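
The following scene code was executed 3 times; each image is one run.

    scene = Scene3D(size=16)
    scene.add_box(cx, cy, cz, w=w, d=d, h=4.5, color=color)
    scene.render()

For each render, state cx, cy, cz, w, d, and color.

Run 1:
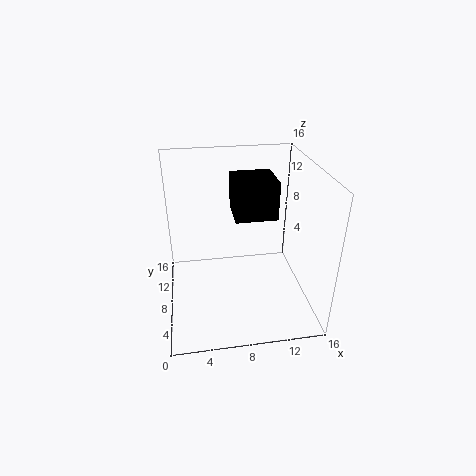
cx = 8, cy = 9.5, cz = 9, w = 5, d = 5, color = 'black'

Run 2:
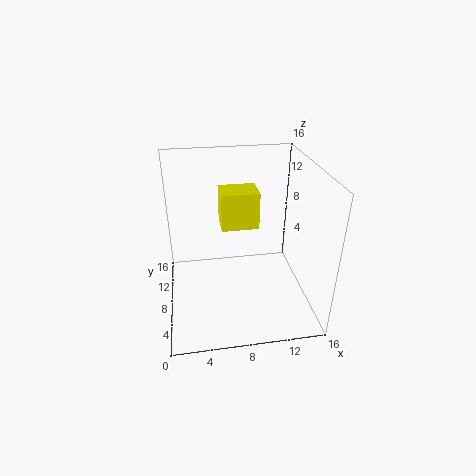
cx = 6.5, cy = 10.5, cz = 7.5, w = 4.5, d = 3.5, color = 'yellow'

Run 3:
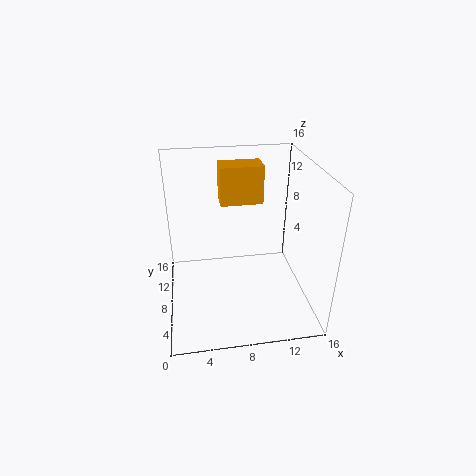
cx = 6.5, cy = 11, cz = 10.5, w = 5, d = 3, color = 'orange'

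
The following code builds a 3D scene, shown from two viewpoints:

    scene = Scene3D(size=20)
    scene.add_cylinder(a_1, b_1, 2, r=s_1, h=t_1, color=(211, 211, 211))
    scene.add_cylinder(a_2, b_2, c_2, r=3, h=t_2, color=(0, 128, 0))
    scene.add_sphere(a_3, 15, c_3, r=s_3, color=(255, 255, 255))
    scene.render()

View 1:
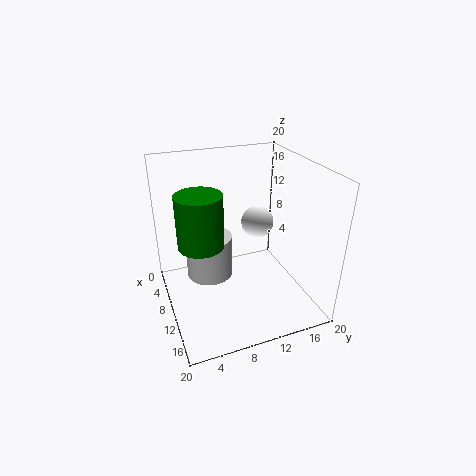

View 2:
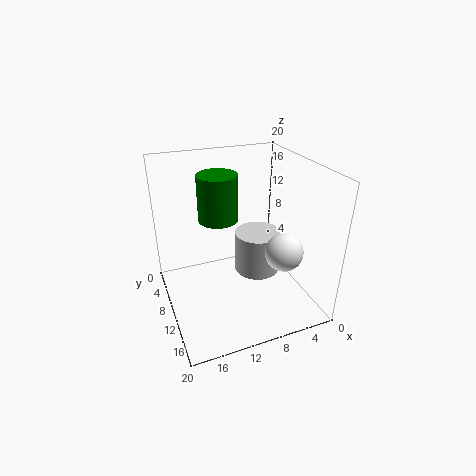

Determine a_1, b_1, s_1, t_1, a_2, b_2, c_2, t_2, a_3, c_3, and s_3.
a_1 = 5.5, b_1 = 7, s_1 = 3.5, t_1 = 6.5, a_2 = 11, b_2 = 4.5, c_2 = 10.5, t_2 = 7, a_3 = 5.5, c_3 = 9.5, s_3 = 2.5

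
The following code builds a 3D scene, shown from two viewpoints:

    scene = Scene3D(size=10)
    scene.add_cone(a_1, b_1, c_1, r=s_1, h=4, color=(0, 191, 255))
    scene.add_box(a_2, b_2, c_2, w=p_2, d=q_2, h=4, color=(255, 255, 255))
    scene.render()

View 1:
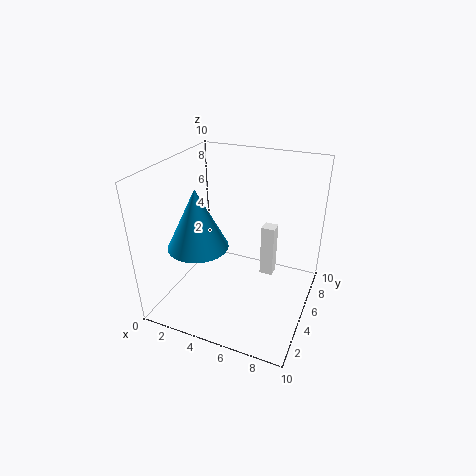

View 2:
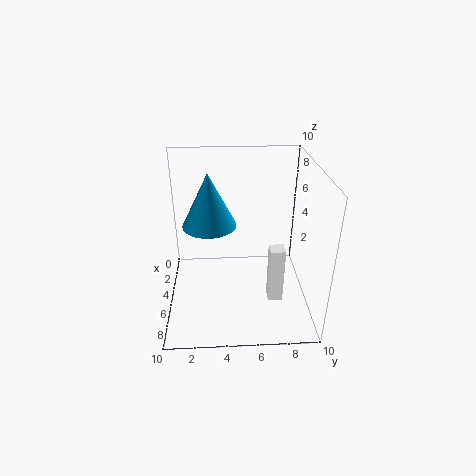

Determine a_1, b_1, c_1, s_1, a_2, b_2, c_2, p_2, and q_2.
a_1 = 3
b_1 = 3
c_1 = 5
s_1 = 2
a_2 = 6
b_2 = 7
c_2 = 1
p_2 = 1
q_2 = 1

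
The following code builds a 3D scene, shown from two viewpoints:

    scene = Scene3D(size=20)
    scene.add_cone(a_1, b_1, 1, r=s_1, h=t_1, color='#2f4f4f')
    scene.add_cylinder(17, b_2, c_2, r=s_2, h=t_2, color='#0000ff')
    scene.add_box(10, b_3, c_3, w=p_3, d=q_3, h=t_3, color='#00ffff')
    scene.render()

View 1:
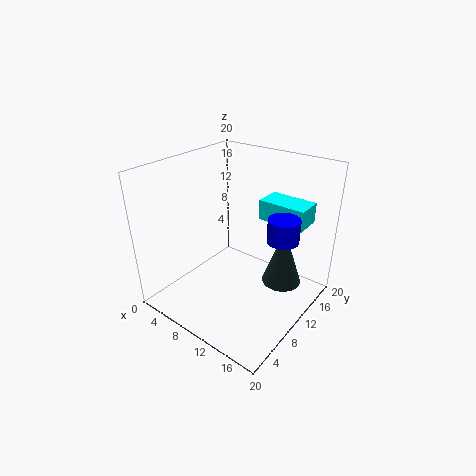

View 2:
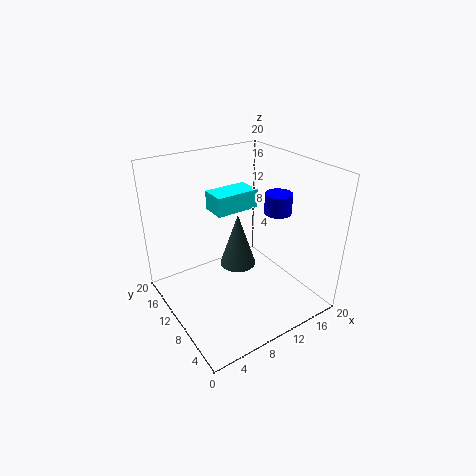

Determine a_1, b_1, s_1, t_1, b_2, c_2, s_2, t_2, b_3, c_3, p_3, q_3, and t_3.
a_1 = 14; b_1 = 16; s_1 = 3; t_1 = 9; b_2 = 10; c_2 = 12; s_2 = 2; t_2 = 3; b_3 = 15; c_3 = 11; p_3 = 7; q_3 = 4; t_3 = 3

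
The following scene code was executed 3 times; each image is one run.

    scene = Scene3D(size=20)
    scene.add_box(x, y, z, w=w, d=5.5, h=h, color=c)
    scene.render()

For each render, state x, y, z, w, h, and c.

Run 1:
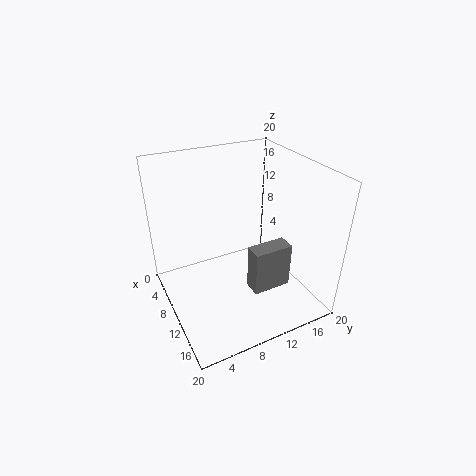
x = 12
y = 10.5
z = 3
w = 2.5
h = 6.5
c = 'gray'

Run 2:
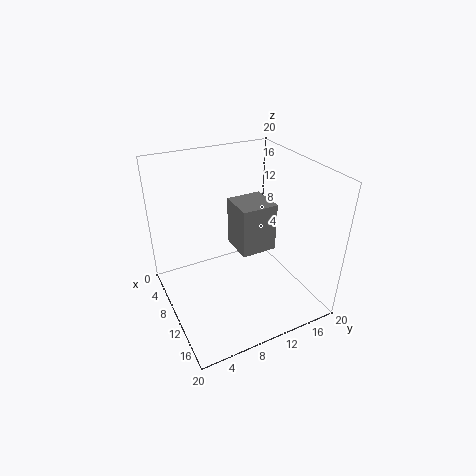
x = 3.5
y = 11.5
z = 5.5
w = 5.5
h = 7.5
c = 'gray'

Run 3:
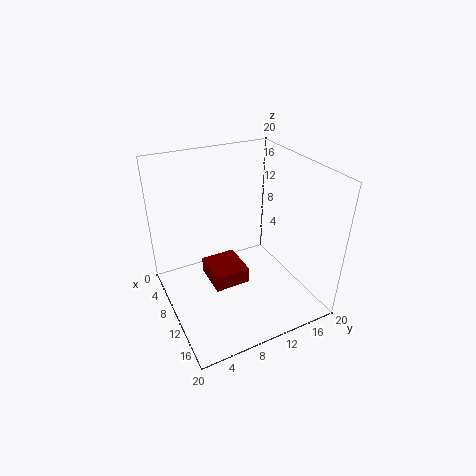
x = 3
y = 7
z = 0.5
w = 6
h = 2.5
c = 'maroon'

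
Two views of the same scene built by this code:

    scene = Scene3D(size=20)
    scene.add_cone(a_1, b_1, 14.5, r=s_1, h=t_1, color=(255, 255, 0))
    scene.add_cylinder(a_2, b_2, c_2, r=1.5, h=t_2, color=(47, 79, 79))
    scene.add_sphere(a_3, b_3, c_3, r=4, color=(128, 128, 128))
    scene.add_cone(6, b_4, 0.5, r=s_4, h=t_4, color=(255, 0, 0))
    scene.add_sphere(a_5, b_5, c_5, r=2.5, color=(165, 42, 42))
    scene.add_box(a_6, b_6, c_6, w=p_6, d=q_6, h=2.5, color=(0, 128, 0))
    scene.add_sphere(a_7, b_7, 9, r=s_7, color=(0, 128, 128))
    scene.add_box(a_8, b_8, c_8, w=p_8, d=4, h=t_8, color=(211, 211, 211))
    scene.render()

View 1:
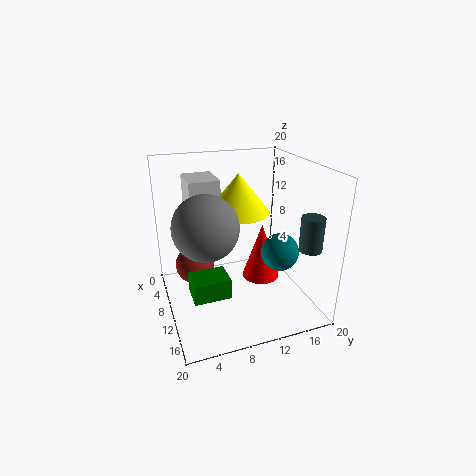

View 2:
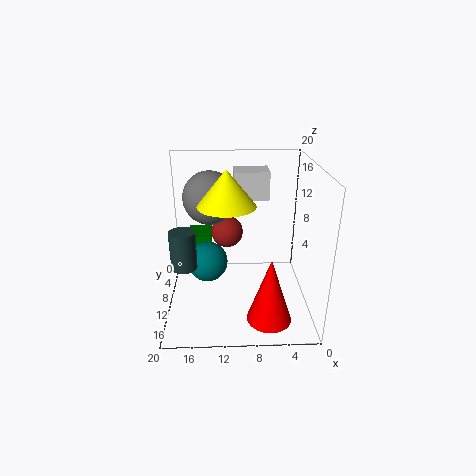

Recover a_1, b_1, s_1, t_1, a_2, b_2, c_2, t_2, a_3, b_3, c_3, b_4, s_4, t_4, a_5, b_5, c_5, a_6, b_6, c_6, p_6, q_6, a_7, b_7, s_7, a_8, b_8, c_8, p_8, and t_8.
a_1 = 11.5
b_1 = 9.5
s_1 = 4
t_1 = 5
a_2 = 16.5
b_2 = 17.5
c_2 = 10
t_2 = 4.5
a_3 = 14
b_3 = 4.5
c_3 = 14
b_4 = 15.5
s_4 = 3
t_4 = 9
a_5 = 11.5
b_5 = 3.5
c_5 = 8
a_6 = 14
b_6 = 2
c_6 = 6
p_6 = 3.5
q_6 = 4.5
a_7 = 14
b_7 = 14.5
s_7 = 2.5
a_8 = 5.5
b_8 = 3.5
c_8 = 14.5
p_8 = 5
t_8 = 4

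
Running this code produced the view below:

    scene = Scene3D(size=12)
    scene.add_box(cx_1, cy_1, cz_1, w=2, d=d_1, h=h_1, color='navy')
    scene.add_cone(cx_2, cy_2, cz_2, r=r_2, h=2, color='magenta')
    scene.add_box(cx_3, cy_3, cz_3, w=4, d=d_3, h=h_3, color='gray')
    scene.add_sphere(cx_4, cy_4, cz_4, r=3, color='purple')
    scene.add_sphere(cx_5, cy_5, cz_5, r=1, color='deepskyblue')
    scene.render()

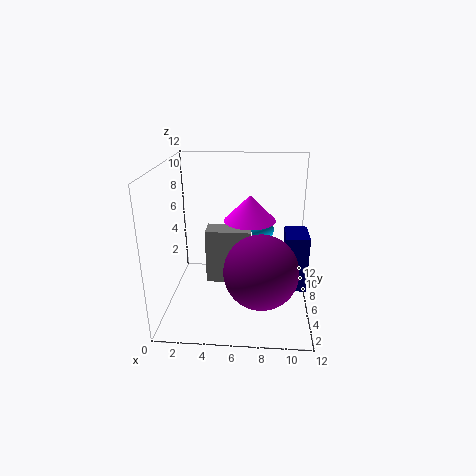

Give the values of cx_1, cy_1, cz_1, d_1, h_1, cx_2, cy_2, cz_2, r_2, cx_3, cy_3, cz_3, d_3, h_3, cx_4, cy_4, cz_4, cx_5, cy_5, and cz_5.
cx_1 = 10, cy_1 = 6, cz_1 = 1, d_1 = 3, h_1 = 5, cx_2 = 7, cy_2 = 5, cz_2 = 8, r_2 = 2, cx_3 = 3, cy_3 = 7, cz_3 = 1, d_3 = 2, h_3 = 5, cx_4 = 8, cy_4 = 4, cz_4 = 4, cx_5 = 8, cy_5 = 8, cz_5 = 6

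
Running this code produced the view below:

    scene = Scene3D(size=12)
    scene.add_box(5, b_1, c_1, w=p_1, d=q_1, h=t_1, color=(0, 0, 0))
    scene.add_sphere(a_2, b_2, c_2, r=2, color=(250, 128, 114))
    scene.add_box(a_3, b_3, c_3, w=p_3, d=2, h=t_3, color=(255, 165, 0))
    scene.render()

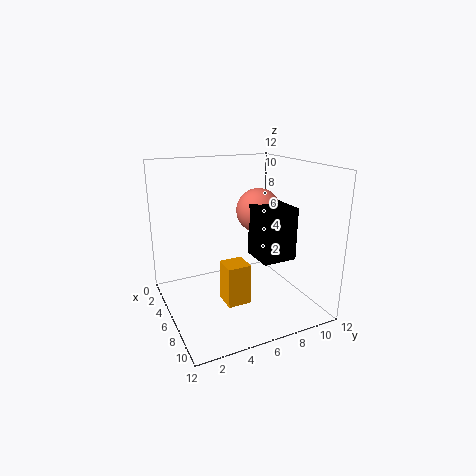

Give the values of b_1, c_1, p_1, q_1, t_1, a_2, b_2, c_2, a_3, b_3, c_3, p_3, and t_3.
b_1 = 7.5, c_1 = 4, p_1 = 3, q_1 = 3, t_1 = 4.5, a_2 = 4, b_2 = 9, c_2 = 7.5, a_3 = 5.5, b_3 = 4.5, c_3 = 0.5, p_3 = 2, t_3 = 3.5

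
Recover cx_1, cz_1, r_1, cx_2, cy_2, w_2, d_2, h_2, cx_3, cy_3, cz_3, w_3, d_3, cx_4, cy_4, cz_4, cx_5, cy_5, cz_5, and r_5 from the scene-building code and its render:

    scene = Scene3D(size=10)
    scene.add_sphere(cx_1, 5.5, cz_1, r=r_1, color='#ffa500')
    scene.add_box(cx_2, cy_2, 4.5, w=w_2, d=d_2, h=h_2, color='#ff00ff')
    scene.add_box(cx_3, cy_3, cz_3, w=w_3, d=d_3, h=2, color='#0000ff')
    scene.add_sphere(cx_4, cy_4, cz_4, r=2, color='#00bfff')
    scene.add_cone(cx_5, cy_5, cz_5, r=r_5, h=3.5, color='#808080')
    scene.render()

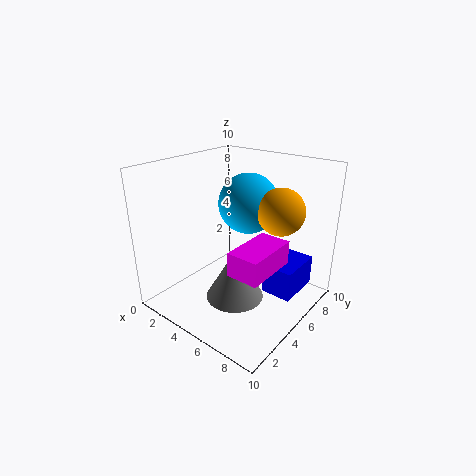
cx_1 = 8; cz_1 = 7.5; r_1 = 1.5; cx_2 = 7; cy_2 = 1.5; w_2 = 2; d_2 = 3.5; h_2 = 1.5; cx_3 = 7.5; cy_3 = 4.5; cz_3 = 2; w_3 = 2; d_3 = 3; cx_4 = 5.5; cy_4 = 5.5; cz_4 = 7.5; cx_5 = 5.5; cy_5 = 4; cz_5 = 1; r_5 = 2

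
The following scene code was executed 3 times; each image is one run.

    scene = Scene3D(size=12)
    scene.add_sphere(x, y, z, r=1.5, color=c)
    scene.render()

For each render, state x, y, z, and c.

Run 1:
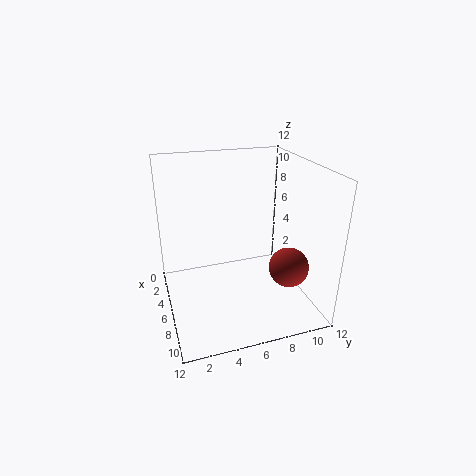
x = 10
y = 8.75
z = 5
c = 'brown'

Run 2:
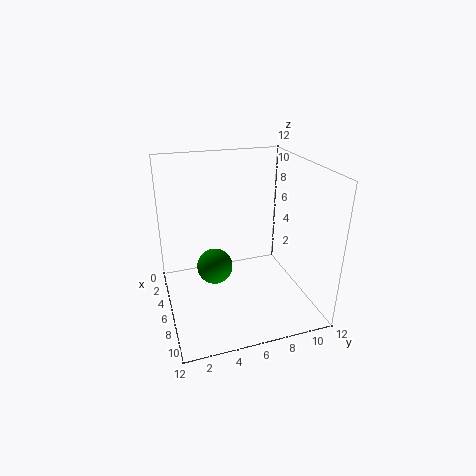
x = 5.75
y = 4
z = 3.5
c = 'green'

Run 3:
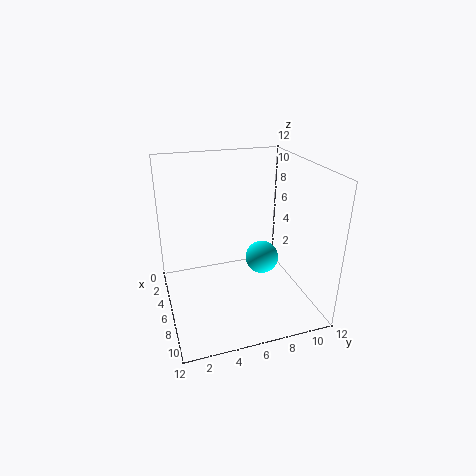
x = 4.75
y = 8.75
z = 3
c = 'cyan'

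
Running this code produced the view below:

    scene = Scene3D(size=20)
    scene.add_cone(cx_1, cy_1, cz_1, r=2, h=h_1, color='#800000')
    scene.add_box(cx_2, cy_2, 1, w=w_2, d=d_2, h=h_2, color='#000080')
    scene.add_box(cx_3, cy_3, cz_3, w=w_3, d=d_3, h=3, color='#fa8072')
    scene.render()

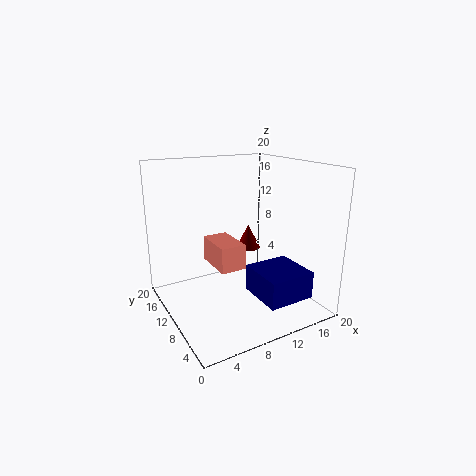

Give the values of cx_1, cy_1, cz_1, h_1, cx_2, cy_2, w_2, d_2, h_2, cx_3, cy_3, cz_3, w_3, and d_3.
cx_1 = 16
cy_1 = 17
cz_1 = 5
h_1 = 4
cx_2 = 12
cy_2 = 4
w_2 = 7
d_2 = 7
h_2 = 4
cx_3 = 4
cy_3 = 3
cz_3 = 9
w_3 = 3
d_3 = 5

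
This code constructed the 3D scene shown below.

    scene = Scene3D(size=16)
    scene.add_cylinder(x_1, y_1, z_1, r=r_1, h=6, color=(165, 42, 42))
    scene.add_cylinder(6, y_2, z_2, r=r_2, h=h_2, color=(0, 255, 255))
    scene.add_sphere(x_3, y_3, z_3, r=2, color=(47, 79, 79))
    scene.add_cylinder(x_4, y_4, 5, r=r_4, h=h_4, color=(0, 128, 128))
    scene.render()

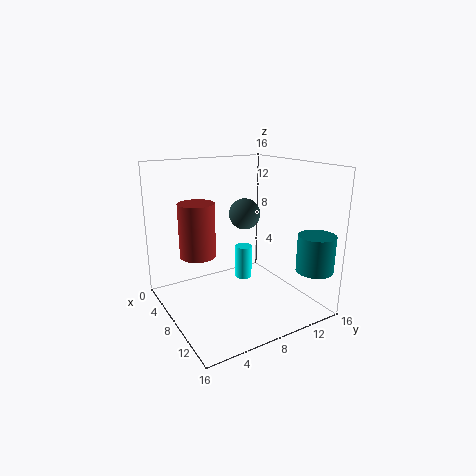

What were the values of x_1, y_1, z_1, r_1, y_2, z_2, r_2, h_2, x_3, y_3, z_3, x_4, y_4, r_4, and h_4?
x_1 = 6; y_1 = 4; z_1 = 6; r_1 = 2; y_2 = 10; z_2 = 2; r_2 = 1; h_2 = 4; x_3 = 3; y_3 = 12; z_3 = 9; x_4 = 14; y_4 = 14; r_4 = 2; h_4 = 4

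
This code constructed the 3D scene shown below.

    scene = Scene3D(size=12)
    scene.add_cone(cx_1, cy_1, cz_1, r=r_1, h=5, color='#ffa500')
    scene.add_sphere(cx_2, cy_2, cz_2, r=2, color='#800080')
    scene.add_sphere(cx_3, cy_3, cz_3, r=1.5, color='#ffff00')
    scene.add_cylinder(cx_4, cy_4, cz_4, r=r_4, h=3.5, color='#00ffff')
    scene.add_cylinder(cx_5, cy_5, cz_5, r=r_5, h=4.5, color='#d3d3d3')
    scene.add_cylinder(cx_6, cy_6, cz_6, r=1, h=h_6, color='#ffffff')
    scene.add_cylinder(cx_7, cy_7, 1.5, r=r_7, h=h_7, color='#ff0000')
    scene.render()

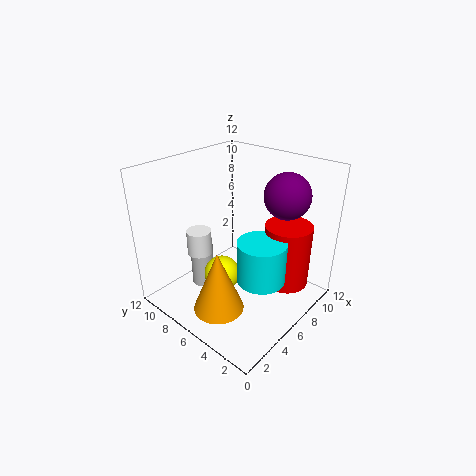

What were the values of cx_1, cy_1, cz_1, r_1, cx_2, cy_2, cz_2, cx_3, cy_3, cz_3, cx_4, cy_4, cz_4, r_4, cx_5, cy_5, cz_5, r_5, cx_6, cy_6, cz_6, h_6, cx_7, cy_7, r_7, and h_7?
cx_1 = 2.5; cy_1 = 5; cz_1 = 1.5; r_1 = 2; cx_2 = 10; cy_2 = 4; cz_2 = 9; cx_3 = 4.5; cy_3 = 6.5; cz_3 = 3; cx_4 = 6; cy_4 = 3.5; cz_4 = 3; r_4 = 2; cx_5 = 5; cy_5 = 9.5; cz_5 = 0.5; r_5 = 1; cx_6 = 3.5; cy_6 = 8; cz_6 = 5; h_6 = 2; cx_7 = 9; cy_7 = 3; r_7 = 2; h_7 = 5.5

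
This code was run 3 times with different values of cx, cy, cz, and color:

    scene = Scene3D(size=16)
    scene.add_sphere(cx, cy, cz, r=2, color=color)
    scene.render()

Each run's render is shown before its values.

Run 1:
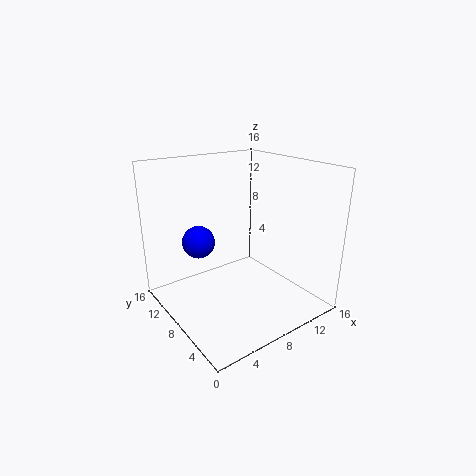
cx = 6, cy = 13.5, cz = 6, color = 'blue'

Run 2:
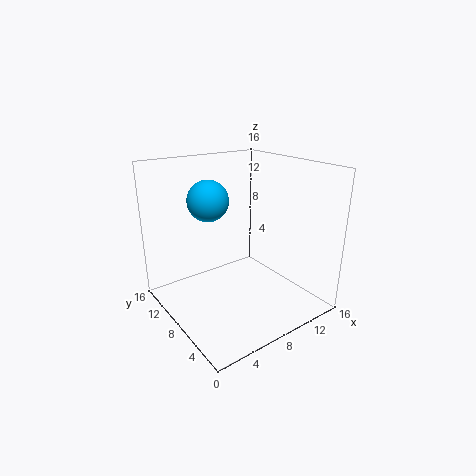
cx = 3.75, cy = 7, cz = 13.25, color = 'deepskyblue'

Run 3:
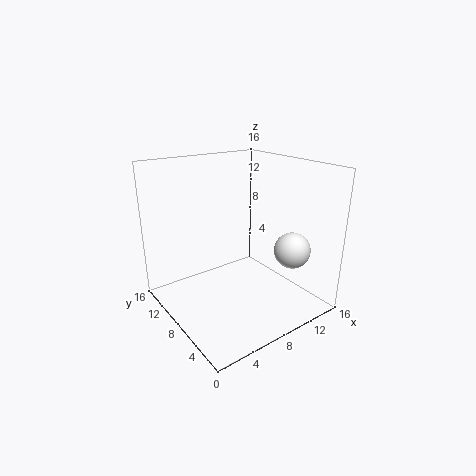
cx = 12.5, cy = 4, cz = 6.75, color = 'white'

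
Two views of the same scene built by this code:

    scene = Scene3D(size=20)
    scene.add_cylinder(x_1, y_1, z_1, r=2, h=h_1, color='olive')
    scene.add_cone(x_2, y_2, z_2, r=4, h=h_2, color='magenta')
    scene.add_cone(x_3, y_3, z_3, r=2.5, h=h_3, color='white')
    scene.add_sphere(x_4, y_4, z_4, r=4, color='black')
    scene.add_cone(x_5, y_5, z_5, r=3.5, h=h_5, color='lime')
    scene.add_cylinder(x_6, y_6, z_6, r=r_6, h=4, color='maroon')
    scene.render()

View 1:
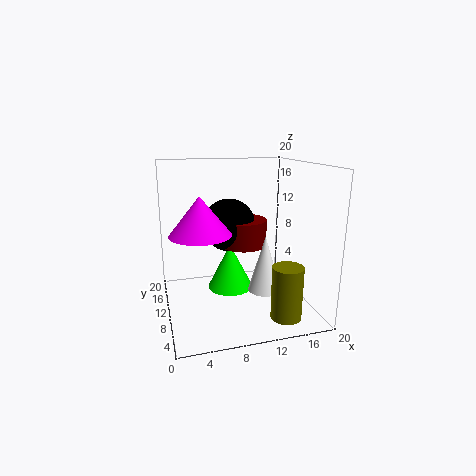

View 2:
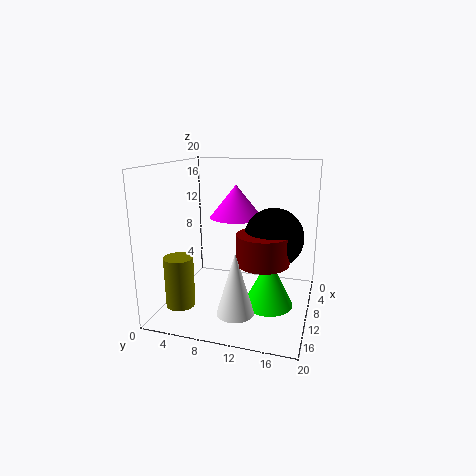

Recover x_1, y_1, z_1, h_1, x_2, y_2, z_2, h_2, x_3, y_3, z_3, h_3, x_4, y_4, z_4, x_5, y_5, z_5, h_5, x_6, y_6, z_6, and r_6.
x_1 = 14.5; y_1 = 3; z_1 = 1; h_1 = 7; x_2 = 4.5; y_2 = 8; z_2 = 11.5; h_2 = 5; x_3 = 14.5; y_3 = 11; z_3 = 1; h_3 = 8.5; x_4 = 10; y_4 = 15; z_4 = 10.5; x_5 = 10; y_5 = 14.5; z_5 = 0.5; h_5 = 7; x_6 = 12; y_6 = 14; z_6 = 7.5; r_6 = 3.5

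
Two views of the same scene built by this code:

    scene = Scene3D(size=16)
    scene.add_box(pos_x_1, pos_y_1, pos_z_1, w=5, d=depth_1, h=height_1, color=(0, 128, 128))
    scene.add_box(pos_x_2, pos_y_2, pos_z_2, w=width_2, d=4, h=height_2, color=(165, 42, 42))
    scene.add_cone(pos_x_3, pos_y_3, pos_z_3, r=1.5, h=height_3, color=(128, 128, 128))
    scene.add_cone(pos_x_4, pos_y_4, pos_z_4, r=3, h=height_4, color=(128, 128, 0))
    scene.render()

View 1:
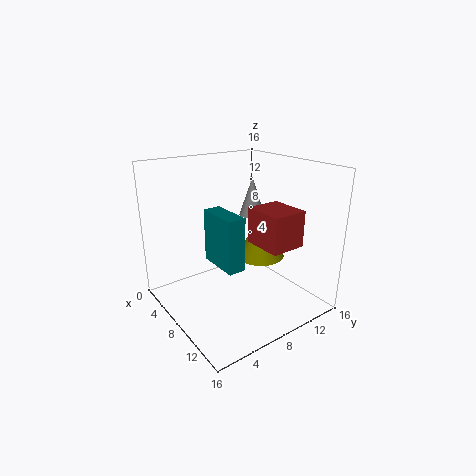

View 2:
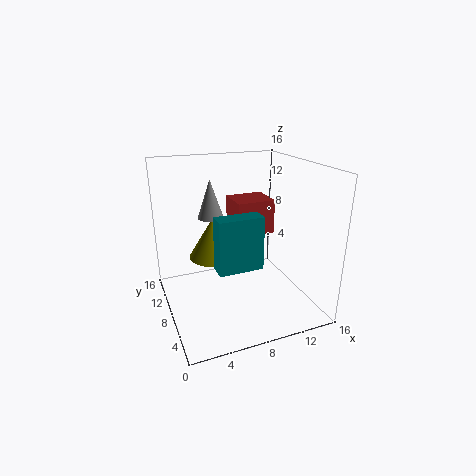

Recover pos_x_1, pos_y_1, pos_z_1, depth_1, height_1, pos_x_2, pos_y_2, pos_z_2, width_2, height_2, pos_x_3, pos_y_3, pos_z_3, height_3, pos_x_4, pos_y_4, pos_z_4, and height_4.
pos_x_1 = 5, pos_y_1 = 5.5, pos_z_1 = 5, depth_1 = 2, height_1 = 6, pos_x_2 = 8.5, pos_y_2 = 9, pos_z_2 = 7.5, width_2 = 4.5, height_2 = 4, pos_x_3 = 6, pos_y_3 = 11.5, pos_z_3 = 9.5, height_3 = 4.5, pos_x_4 = 6.5, pos_y_4 = 12.5, pos_z_4 = 4, height_4 = 5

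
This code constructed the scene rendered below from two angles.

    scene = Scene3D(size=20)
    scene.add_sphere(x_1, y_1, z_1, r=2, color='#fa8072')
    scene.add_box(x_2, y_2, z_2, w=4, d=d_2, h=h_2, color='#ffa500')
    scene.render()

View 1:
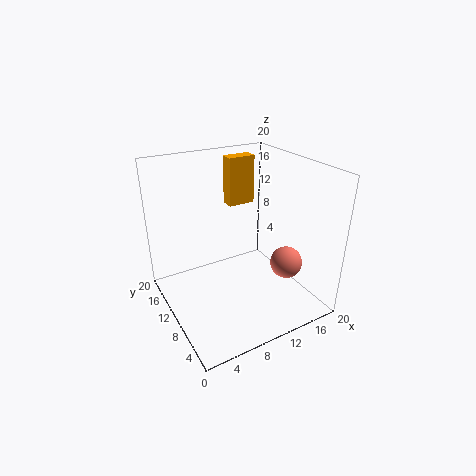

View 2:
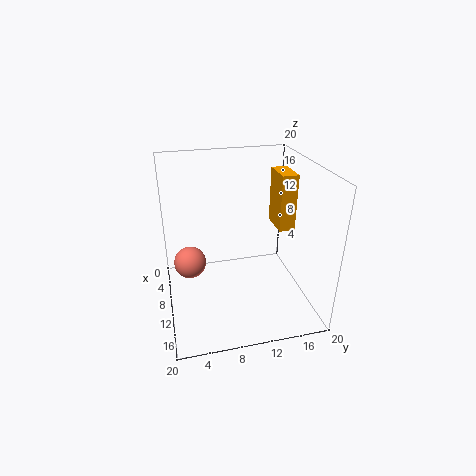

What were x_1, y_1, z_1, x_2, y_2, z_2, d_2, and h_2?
x_1 = 13, y_1 = 3, z_1 = 9, x_2 = 11, y_2 = 14, z_2 = 13, d_2 = 2, h_2 = 7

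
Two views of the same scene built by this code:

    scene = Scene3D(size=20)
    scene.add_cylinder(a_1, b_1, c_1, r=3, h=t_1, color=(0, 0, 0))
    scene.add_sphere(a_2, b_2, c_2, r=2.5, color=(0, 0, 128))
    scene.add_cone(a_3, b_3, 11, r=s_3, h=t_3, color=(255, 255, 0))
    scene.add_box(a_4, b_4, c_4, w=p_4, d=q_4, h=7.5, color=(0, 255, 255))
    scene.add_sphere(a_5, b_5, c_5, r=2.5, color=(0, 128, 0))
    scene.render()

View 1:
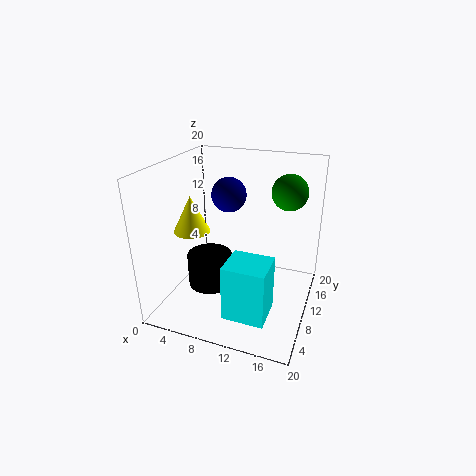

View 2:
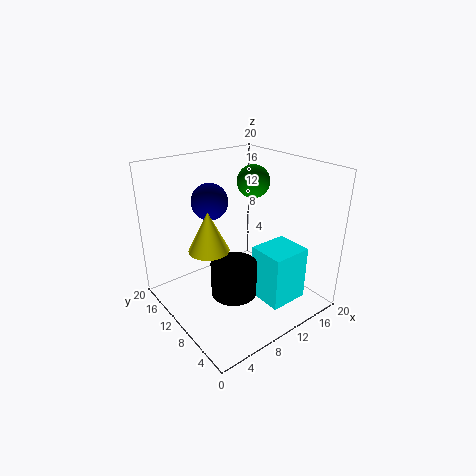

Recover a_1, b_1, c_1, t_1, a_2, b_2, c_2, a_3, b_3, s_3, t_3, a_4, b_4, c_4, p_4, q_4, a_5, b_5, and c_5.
a_1 = 7, b_1 = 7, c_1 = 4, t_1 = 4.5, a_2 = 7.5, b_2 = 13, c_2 = 15, a_3 = 4, b_3 = 8, s_3 = 2.5, t_3 = 5, a_4 = 10.5, b_4 = 2.5, c_4 = 2, p_4 = 5.5, q_4 = 5, a_5 = 16, b_5 = 14, c_5 = 16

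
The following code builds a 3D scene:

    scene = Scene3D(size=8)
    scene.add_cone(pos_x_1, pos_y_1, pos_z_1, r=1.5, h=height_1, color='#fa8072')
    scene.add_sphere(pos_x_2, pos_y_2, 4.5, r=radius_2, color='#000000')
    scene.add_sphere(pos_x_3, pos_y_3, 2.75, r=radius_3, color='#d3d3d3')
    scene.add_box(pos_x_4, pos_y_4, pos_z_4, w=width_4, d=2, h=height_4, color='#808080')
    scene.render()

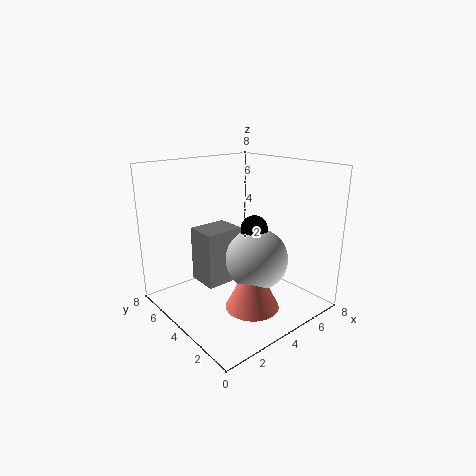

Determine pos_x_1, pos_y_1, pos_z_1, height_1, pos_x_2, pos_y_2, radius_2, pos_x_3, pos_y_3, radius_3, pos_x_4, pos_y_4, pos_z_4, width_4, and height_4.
pos_x_1 = 4
pos_y_1 = 2.75
pos_z_1 = 0.25
height_1 = 3
pos_x_2 = 4.75
pos_y_2 = 3.5
radius_2 = 0.75
pos_x_3 = 4.75
pos_y_3 = 3.25
radius_3 = 1.75
pos_x_4 = 3.25
pos_y_4 = 5.75
pos_z_4 = 0.25
width_4 = 2.5
height_4 = 3.5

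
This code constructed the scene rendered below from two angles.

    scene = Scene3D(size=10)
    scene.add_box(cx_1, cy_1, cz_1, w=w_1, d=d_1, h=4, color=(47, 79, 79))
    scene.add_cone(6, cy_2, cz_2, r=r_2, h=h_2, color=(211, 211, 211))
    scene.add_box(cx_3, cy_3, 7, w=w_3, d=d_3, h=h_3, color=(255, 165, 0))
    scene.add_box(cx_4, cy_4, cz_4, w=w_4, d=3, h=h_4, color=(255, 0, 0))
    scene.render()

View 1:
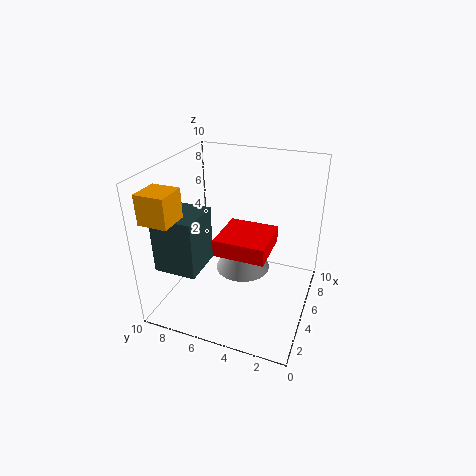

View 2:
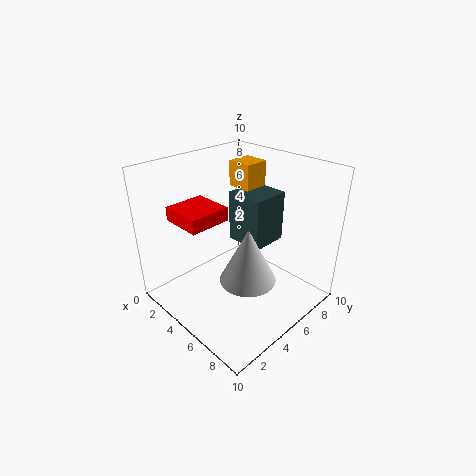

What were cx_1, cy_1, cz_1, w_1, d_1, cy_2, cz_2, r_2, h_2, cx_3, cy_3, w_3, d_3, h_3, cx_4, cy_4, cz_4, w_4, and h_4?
cx_1 = 2; cy_1 = 7; cz_1 = 3; w_1 = 3; d_1 = 3; cy_2 = 5; cz_2 = 2; r_2 = 2; h_2 = 4; cx_3 = 1; cy_3 = 8; w_3 = 2; d_3 = 2; h_3 = 2; cx_4 = 1; cy_4 = 2; cz_4 = 6; w_4 = 3; h_4 = 1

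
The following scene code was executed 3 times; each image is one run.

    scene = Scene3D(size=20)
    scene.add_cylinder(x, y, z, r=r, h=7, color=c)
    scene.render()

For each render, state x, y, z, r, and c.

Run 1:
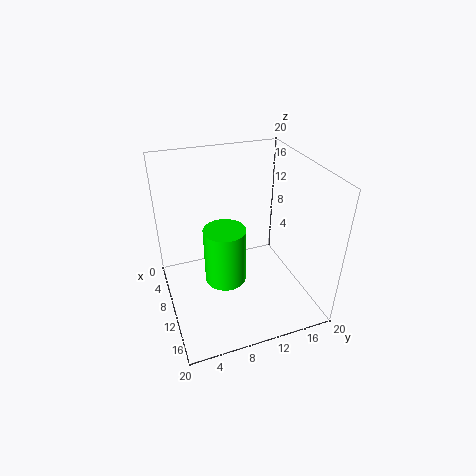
x = 15
y = 6.5
z = 8
r = 2.5
c = 'lime'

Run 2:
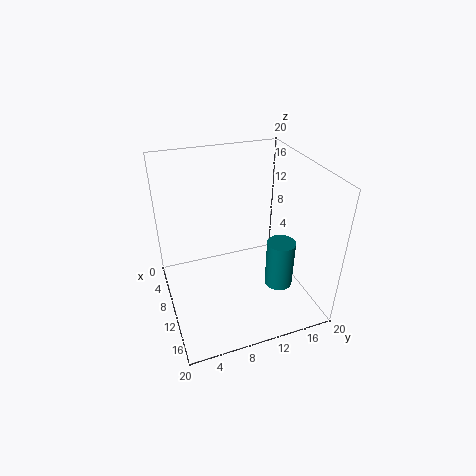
x = 12.5
y = 15.5
z = 2.5
r = 2
c = 'teal'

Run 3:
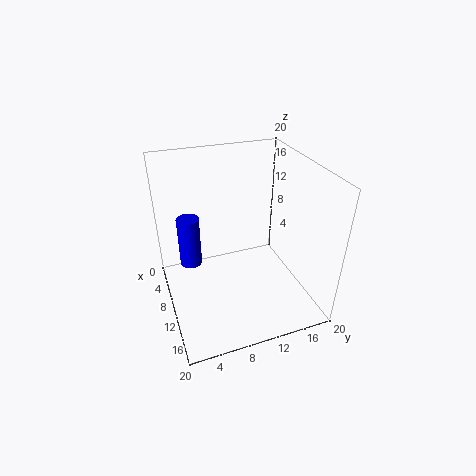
x = 8.5
y = 3.5
z = 6.5
r = 1.5
c = 'blue'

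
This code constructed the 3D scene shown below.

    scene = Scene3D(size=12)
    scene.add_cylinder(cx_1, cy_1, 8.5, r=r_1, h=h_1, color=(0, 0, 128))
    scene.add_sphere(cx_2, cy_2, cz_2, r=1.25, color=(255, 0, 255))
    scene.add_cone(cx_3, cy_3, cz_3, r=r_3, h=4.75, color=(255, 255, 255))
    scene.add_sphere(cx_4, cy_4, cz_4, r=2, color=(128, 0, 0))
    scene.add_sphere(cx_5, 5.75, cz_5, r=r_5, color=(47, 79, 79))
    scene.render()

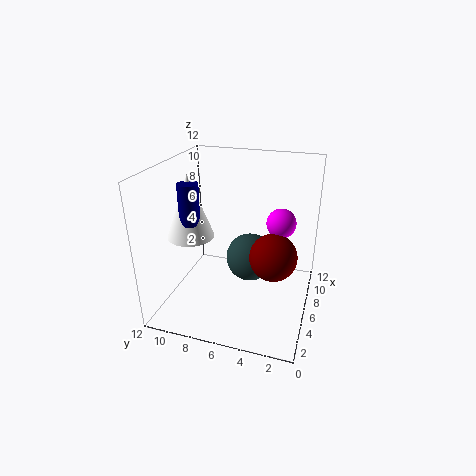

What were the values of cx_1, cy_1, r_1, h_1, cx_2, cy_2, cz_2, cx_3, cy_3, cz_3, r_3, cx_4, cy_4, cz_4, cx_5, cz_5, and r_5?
cx_1 = 2.5; cy_1 = 8.5; r_1 = 0.75; h_1 = 3; cx_2 = 7.75; cy_2 = 2.75; cz_2 = 7; cx_3 = 3; cy_3 = 8.75; cz_3 = 7.25; r_3 = 1.75; cx_4 = 6.25; cy_4 = 3; cz_4 = 4.5; cx_5 = 9; cz_5 = 2.5; r_5 = 2.25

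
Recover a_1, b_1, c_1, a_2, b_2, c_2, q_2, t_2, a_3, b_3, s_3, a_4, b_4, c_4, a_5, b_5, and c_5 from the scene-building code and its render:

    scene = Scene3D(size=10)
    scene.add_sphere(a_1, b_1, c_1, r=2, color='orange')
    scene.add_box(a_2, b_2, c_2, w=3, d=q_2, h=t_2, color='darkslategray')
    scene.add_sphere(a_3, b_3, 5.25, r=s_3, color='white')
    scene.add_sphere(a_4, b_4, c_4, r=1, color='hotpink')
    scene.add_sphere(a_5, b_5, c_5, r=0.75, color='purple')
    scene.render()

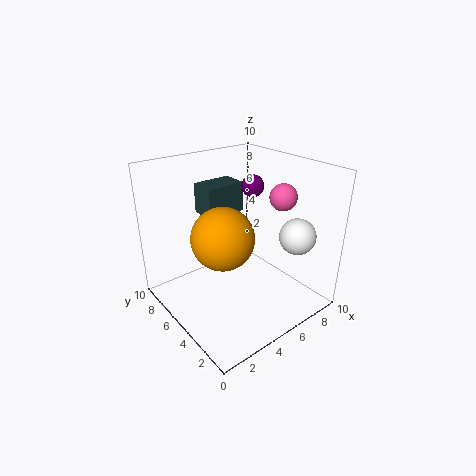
a_1 = 3; b_1 = 4; c_1 = 6; a_2 = 4.25; b_2 = 7.25; c_2 = 5.75; q_2 = 2; t_2 = 2.25; a_3 = 8; b_3 = 2.25; s_3 = 1.25; a_4 = 8.75; b_4 = 4.5; c_4 = 7.25; a_5 = 6.25; b_5 = 5; c_5 = 8.5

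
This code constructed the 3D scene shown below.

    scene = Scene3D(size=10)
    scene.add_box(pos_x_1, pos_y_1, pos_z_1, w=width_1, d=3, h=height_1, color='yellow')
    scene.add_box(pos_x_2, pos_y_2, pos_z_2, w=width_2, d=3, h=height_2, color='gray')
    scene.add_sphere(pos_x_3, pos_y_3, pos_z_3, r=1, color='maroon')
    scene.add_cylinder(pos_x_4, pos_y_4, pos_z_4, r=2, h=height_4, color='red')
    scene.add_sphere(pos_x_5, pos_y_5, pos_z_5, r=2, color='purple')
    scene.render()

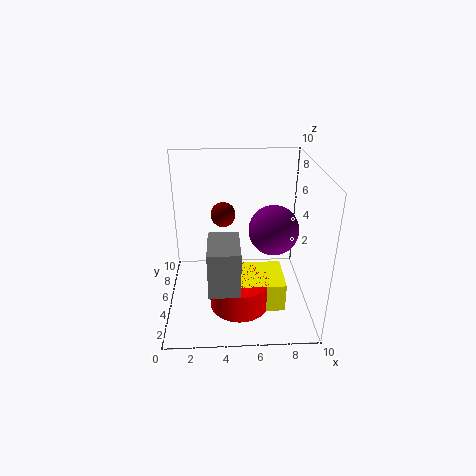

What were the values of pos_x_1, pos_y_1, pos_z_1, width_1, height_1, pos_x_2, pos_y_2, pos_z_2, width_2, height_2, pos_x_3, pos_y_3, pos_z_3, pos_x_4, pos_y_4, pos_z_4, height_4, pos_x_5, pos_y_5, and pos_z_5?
pos_x_1 = 5, pos_y_1 = 2, pos_z_1 = 1, width_1 = 3, height_1 = 2, pos_x_2 = 3, pos_y_2 = 1, pos_z_2 = 3, width_2 = 2, height_2 = 3, pos_x_3 = 4, pos_y_3 = 9, pos_z_3 = 5, pos_x_4 = 5, pos_y_4 = 3, pos_z_4 = 1, height_4 = 2, pos_x_5 = 8, pos_y_5 = 8, pos_z_5 = 4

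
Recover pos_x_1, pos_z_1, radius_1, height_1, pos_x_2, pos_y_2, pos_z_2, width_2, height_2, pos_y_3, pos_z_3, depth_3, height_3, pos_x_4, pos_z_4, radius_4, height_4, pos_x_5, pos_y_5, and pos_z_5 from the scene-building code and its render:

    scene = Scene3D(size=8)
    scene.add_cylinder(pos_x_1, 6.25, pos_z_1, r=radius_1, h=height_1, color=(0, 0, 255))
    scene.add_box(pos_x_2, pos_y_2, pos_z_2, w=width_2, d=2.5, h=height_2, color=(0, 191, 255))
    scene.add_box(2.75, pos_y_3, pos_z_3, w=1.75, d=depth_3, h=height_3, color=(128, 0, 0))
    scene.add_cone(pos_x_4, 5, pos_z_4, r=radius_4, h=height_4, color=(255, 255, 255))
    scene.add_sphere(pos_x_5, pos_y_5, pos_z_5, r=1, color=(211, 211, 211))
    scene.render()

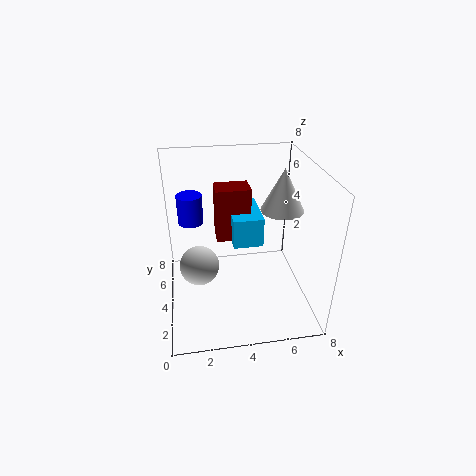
pos_x_1 = 1.5; pos_z_1 = 4; radius_1 = 0.75; height_1 = 1.75; pos_x_2 = 3.5; pos_y_2 = 2.25; pos_z_2 = 4.5; width_2 = 1.5; height_2 = 1.5; pos_y_3 = 3; pos_z_3 = 4.5; depth_3 = 1.25; height_3 = 2.75; pos_x_4 = 6.75; pos_z_4 = 5; radius_4 = 1.25; height_4 = 2.5; pos_x_5 = 1.75; pos_y_5 = 2.5; pos_z_5 = 3.5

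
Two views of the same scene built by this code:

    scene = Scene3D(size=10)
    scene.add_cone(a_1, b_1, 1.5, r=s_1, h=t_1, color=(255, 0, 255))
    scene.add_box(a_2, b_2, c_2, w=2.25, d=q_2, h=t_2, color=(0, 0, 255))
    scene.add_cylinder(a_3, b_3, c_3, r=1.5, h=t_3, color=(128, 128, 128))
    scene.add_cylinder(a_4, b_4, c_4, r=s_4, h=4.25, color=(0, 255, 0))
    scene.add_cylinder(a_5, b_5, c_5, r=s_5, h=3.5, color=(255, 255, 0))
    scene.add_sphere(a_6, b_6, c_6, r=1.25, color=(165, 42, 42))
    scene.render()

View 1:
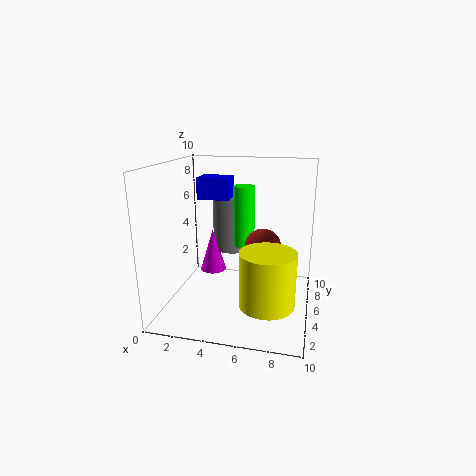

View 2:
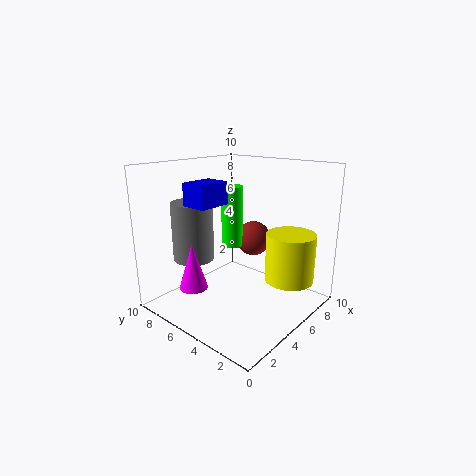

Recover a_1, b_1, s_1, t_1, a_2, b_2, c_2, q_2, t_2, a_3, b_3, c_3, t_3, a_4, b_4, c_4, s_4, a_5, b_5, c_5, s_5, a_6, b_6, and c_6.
a_1 = 2.5
b_1 = 7
s_1 = 1
t_1 = 3.25
a_2 = 2
b_2 = 5.25
c_2 = 7.5
q_2 = 1.75
t_2 = 1.5
a_3 = 3.75
b_3 = 8.25
c_3 = 3
t_3 = 4.25
a_4 = 5.25
b_4 = 5.75
c_4 = 4.25
s_4 = 0.75
a_5 = 7.5
b_5 = 2.25
c_5 = 1.75
s_5 = 1.75
a_6 = 6.75
b_6 = 5
c_6 = 4.5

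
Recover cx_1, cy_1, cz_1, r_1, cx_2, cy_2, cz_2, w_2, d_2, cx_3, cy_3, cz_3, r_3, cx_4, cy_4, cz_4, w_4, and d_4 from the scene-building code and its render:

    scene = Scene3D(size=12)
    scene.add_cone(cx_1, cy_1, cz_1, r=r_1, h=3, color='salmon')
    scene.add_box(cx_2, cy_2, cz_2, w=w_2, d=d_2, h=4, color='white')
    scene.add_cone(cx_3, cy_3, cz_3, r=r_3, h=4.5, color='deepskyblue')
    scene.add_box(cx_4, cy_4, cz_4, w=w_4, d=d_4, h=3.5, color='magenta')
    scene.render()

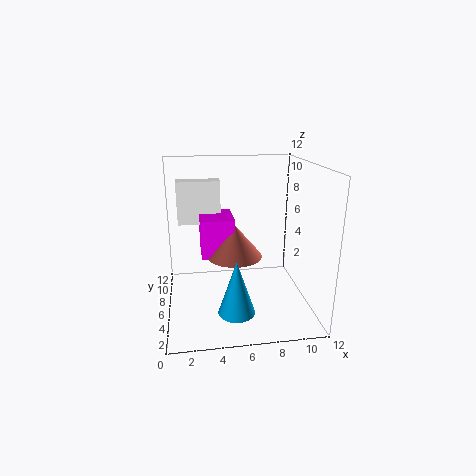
cx_1 = 6; cy_1 = 8; cz_1 = 3.5; r_1 = 2.5; cx_2 = 1; cy_2 = 10; cz_2 = 6; w_2 = 4; d_2 = 1.5; cx_3 = 5.5; cy_3 = 3.5; cz_3 = 0.5; r_3 = 1.5; cx_4 = 3; cy_4 = 7.5; cz_4 = 3.5; w_4 = 3; d_4 = 4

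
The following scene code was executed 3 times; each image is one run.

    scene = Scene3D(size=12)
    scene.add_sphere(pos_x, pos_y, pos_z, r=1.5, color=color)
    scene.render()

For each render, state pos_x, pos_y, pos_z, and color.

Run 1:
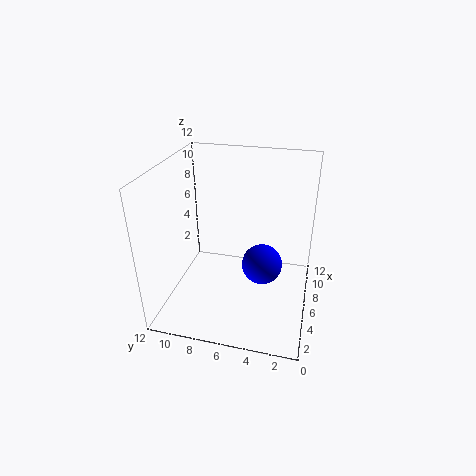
pos_x = 3.5
pos_y = 3.5
pos_z = 5.5
color = 'blue'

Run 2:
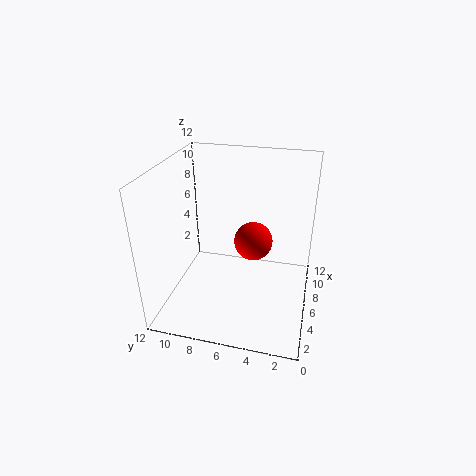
pos_x = 5
pos_y = 4.5
pos_z = 6.5
color = 'red'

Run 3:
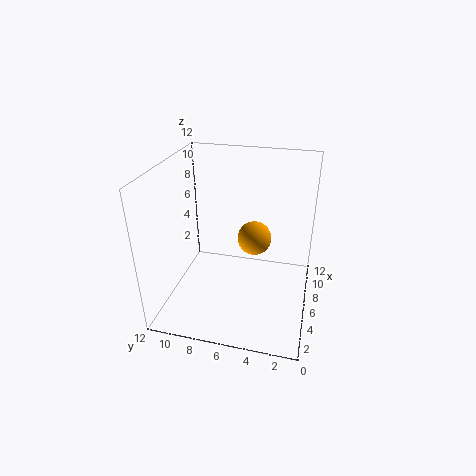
pos_x = 8
pos_y = 5
pos_z = 5
color = 'orange'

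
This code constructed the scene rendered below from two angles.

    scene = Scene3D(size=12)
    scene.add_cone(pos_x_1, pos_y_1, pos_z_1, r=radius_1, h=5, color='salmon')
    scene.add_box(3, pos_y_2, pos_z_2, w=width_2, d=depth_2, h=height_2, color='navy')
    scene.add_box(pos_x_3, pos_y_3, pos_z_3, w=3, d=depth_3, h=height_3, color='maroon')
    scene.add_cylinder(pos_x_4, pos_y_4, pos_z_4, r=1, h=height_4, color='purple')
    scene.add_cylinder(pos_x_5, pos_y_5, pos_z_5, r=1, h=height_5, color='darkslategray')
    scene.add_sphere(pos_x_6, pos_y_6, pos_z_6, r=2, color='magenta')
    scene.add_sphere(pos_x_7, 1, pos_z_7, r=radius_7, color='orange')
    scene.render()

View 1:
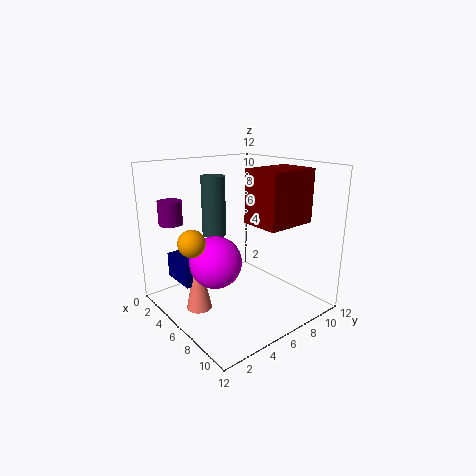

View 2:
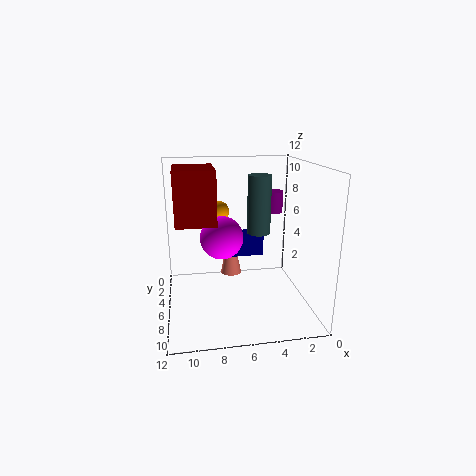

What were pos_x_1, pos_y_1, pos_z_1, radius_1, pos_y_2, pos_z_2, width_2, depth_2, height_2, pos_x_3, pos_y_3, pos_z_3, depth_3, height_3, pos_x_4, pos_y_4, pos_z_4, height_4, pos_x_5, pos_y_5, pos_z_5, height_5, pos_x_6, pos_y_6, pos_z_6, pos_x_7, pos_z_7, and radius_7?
pos_x_1 = 6, pos_y_1 = 2, pos_z_1 = 1, radius_1 = 1, pos_y_2 = 1, pos_z_2 = 3, width_2 = 3, depth_2 = 2, height_2 = 2, pos_x_3 = 8, pos_y_3 = 5, pos_z_3 = 8, depth_3 = 4, height_3 = 4, pos_x_4 = 2, pos_y_4 = 2, pos_z_4 = 7, height_4 = 2, pos_x_5 = 4, pos_y_5 = 5, pos_z_5 = 6, height_5 = 5, pos_x_6 = 7, pos_y_6 = 3, pos_z_6 = 5, pos_x_7 = 7, pos_z_7 = 7, radius_7 = 1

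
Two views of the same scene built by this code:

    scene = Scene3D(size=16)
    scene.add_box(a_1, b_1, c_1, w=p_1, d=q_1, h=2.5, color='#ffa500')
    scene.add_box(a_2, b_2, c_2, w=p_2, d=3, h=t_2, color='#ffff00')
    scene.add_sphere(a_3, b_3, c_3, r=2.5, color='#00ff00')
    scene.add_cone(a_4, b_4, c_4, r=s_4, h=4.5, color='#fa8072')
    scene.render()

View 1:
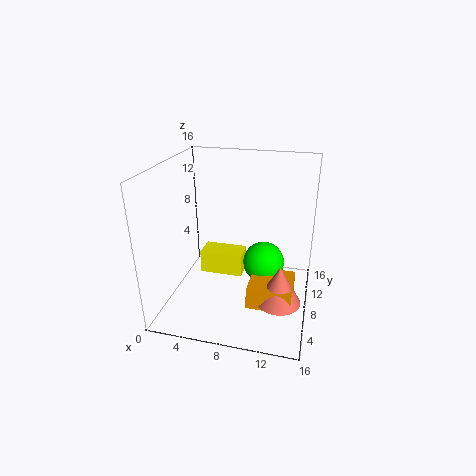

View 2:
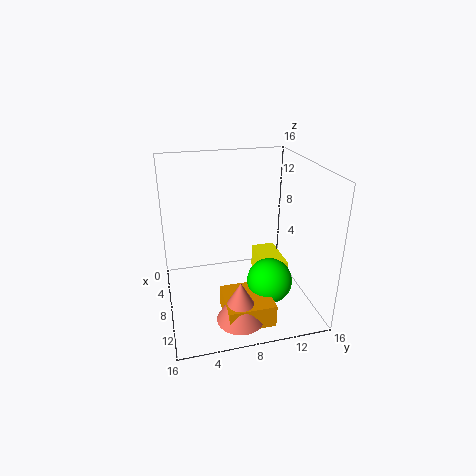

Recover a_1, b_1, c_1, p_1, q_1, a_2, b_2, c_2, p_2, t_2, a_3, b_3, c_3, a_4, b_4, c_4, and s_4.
a_1 = 9.5, b_1 = 5.5, c_1 = 0.5, p_1 = 5, q_1 = 5, a_2 = 2, b_2 = 11.5, c_2 = 0.5, p_2 = 5.5, t_2 = 3, a_3 = 10.5, b_3 = 11, c_3 = 3.5, a_4 = 13, b_4 = 7, c_4 = 1, s_4 = 2.5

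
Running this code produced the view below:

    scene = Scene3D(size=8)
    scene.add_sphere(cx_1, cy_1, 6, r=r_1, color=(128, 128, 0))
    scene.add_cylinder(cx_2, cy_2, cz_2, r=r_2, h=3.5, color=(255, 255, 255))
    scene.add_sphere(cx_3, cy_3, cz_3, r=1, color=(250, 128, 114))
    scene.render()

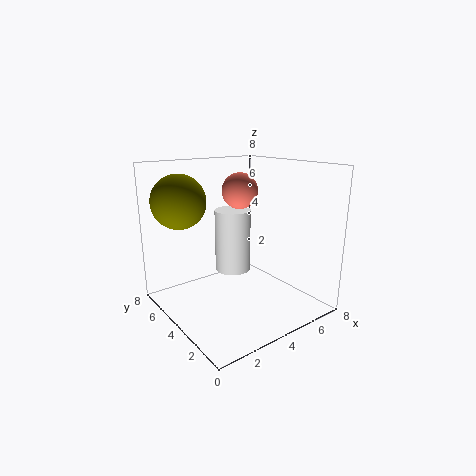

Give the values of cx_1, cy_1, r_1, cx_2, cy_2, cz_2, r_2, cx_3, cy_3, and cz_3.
cx_1 = 1.5; cy_1 = 6; r_1 = 1.5; cx_2 = 4; cy_2 = 4.5; cz_2 = 2; r_2 = 1; cx_3 = 4.5; cy_3 = 4.5; cz_3 = 6.5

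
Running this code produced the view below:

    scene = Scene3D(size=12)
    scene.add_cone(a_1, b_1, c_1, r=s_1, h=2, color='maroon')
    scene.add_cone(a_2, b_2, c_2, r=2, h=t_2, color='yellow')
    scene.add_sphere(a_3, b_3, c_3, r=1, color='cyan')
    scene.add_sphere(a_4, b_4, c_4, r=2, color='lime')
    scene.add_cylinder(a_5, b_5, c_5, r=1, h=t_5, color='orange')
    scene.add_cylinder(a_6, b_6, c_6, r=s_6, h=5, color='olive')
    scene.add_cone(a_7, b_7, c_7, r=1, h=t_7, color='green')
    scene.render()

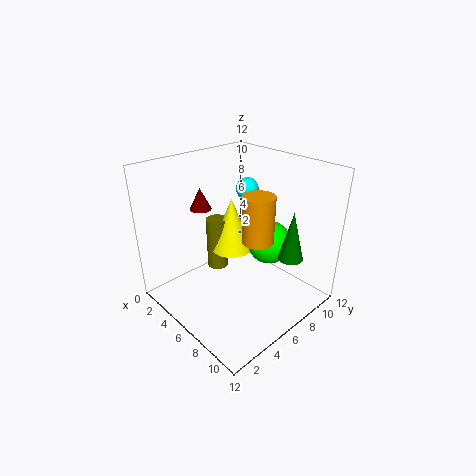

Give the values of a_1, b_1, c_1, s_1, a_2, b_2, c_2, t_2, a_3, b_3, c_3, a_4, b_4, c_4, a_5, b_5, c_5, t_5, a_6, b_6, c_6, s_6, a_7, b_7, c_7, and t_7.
a_1 = 1
b_1 = 6
c_1 = 7
s_1 = 1
a_2 = 3
b_2 = 8
c_2 = 3
t_2 = 5
a_3 = 4
b_3 = 9
c_3 = 9
a_4 = 6
b_4 = 10
c_4 = 4
a_5 = 11
b_5 = 3
c_5 = 9
t_5 = 3
a_6 = 2
b_6 = 7
c_6 = 1
s_6 = 1
a_7 = 10
b_7 = 8
c_7 = 5
t_7 = 4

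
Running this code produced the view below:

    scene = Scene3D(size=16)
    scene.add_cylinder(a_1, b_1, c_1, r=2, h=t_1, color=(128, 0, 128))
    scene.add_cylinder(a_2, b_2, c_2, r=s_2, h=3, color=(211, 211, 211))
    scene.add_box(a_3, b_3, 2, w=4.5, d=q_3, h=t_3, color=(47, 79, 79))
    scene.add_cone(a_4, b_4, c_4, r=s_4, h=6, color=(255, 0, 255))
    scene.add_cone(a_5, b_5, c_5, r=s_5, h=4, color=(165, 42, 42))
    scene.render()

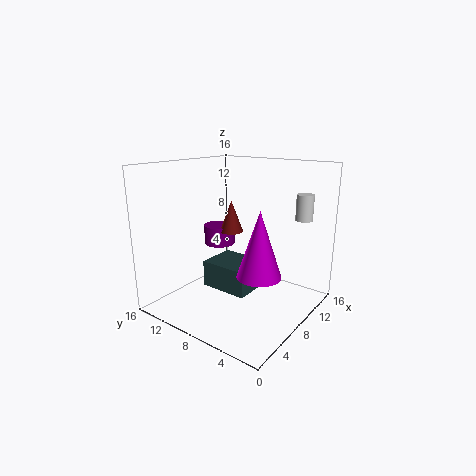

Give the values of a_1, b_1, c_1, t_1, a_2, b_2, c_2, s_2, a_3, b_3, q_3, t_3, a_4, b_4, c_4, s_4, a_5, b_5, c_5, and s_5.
a_1 = 12, b_1 = 14, c_1 = 5, t_1 = 2.5, a_2 = 14, b_2 = 3, c_2 = 9.5, s_2 = 1, a_3 = 6, b_3 = 6, q_3 = 5.5, t_3 = 3, a_4 = 3, b_4 = 2, c_4 = 7, s_4 = 2, a_5 = 12, b_5 = 12, c_5 = 7, s_5 = 1.5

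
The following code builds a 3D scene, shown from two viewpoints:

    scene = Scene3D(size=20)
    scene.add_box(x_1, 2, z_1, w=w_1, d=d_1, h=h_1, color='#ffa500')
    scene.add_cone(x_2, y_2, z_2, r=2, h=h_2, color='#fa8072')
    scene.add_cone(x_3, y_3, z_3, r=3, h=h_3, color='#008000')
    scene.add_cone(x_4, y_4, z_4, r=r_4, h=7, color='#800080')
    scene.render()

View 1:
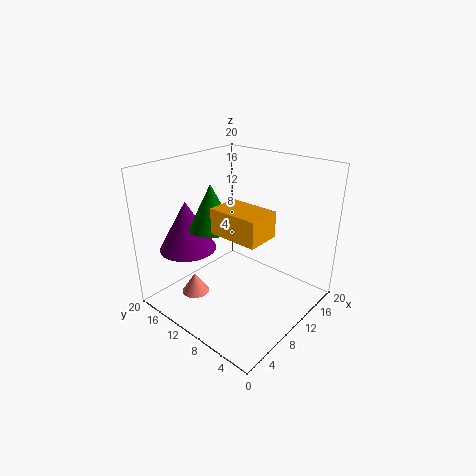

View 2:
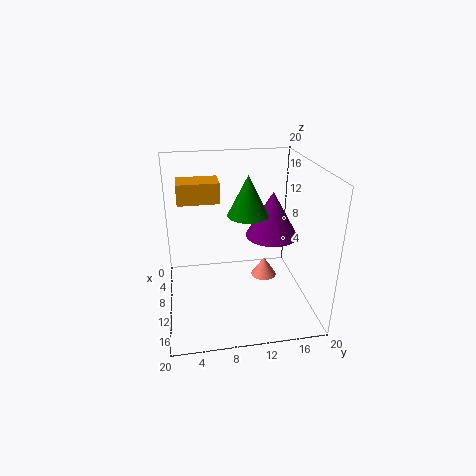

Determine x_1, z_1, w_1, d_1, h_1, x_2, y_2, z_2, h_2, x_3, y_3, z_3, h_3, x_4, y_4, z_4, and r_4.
x_1 = 3
z_1 = 14
w_1 = 4
d_1 = 6
h_1 = 3
x_2 = 6
y_2 = 15
z_2 = 1
h_2 = 3
x_3 = 7
y_3 = 12
z_3 = 12
h_3 = 6
x_4 = 6
y_4 = 16
z_4 = 8
r_4 = 4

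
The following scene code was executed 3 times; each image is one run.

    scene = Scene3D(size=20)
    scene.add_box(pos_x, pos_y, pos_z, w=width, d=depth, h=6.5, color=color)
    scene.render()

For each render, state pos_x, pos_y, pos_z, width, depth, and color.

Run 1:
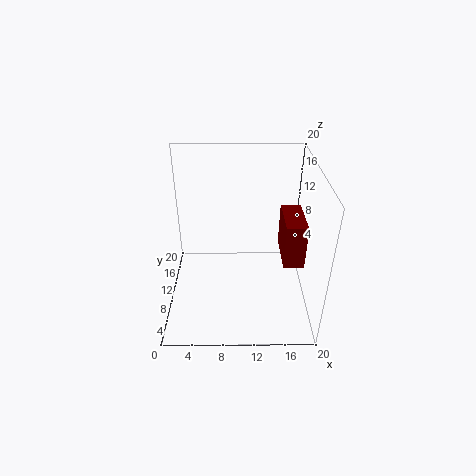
pos_x = 16.5; pos_y = 9; pos_z = 5.5; width = 3; depth = 7; color = 'maroon'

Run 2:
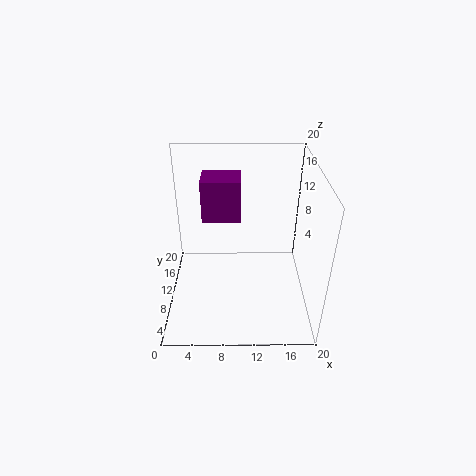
pos_x = 4.5; pos_y = 15; pos_z = 9.5; width = 6; depth = 5; color = 'purple'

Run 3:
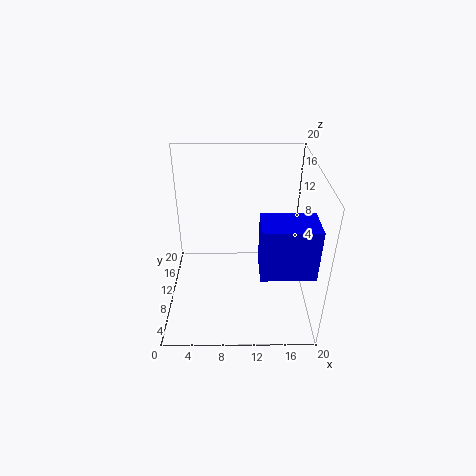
pos_x = 12.5; pos_y = 1; pos_z = 10; width = 6.5; depth = 4.5; color = 'blue'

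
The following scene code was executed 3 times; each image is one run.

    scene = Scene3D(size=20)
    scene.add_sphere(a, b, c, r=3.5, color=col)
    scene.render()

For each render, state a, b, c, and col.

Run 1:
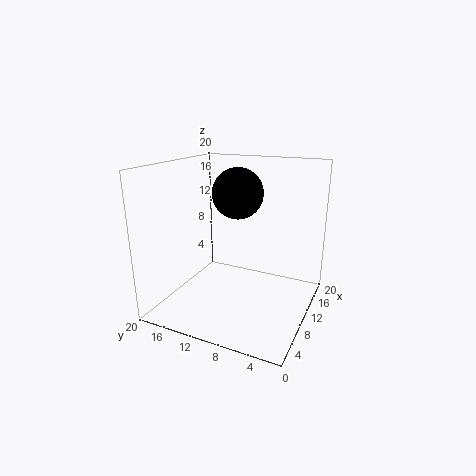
a = 11, b = 10.5, c = 16, col = 'black'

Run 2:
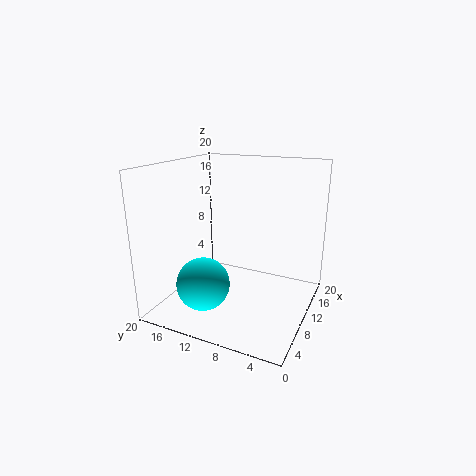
a = 4.5, b = 12.5, c = 5, col = 'cyan'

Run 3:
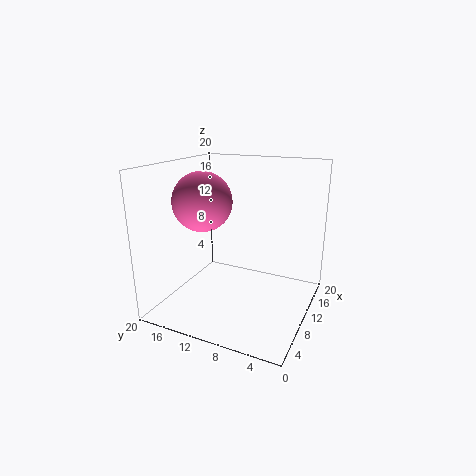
a = 3.5, b = 11.5, c = 16.5, col = 'hotpink'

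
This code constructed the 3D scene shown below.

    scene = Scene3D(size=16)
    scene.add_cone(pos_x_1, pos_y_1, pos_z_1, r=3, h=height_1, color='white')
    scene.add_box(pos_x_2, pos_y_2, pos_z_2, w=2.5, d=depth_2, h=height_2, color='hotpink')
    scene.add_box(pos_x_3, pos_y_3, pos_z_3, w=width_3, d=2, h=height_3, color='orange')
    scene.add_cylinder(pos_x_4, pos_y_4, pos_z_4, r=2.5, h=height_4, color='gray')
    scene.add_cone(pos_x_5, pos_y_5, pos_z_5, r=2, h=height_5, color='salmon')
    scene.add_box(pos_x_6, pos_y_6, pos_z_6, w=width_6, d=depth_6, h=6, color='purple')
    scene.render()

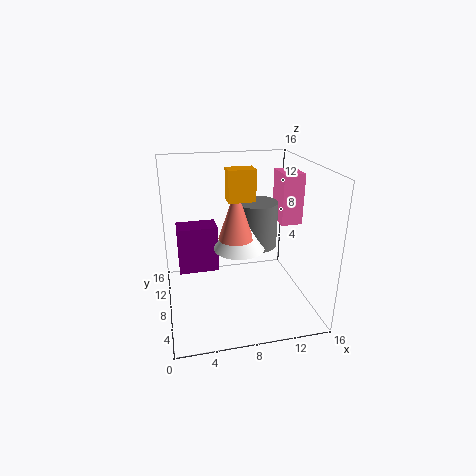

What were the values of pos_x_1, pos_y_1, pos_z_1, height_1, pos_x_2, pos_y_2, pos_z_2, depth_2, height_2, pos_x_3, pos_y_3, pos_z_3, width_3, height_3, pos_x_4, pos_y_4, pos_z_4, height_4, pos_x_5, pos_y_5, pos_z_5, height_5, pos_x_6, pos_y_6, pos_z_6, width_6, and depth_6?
pos_x_1 = 8.5; pos_y_1 = 9.5; pos_z_1 = 6; height_1 = 4.5; pos_x_2 = 13.5; pos_y_2 = 9; pos_z_2 = 8.5; depth_2 = 3.5; height_2 = 6; pos_x_3 = 7; pos_y_3 = 8; pos_z_3 = 12; width_3 = 3; height_3 = 3.5; pos_x_4 = 11; pos_y_4 = 11; pos_z_4 = 5.5; height_4 = 5.5; pos_x_5 = 8; pos_y_5 = 9; pos_z_5 = 7.5; height_5 = 6; pos_x_6 = 1.5; pos_y_6 = 12.5; pos_z_6 = 1.5; width_6 = 5; depth_6 = 3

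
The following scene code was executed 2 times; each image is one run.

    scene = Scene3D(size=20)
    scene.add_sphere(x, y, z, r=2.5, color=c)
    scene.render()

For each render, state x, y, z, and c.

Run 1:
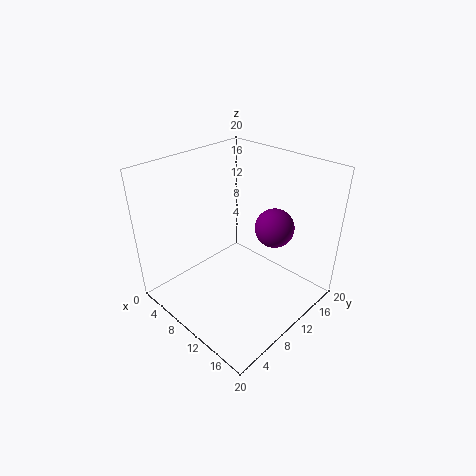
x = 15; y = 11.5; z = 13; c = 'purple'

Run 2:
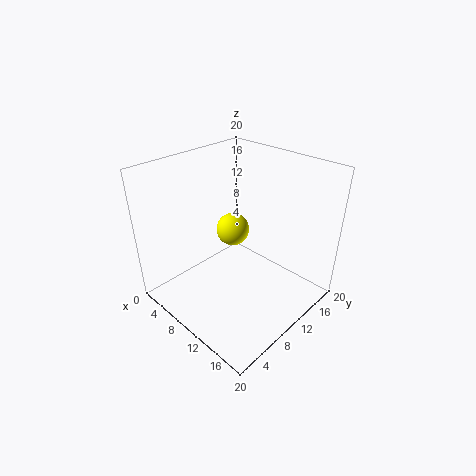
x = 6; y = 13; z = 8.5; c = 'yellow'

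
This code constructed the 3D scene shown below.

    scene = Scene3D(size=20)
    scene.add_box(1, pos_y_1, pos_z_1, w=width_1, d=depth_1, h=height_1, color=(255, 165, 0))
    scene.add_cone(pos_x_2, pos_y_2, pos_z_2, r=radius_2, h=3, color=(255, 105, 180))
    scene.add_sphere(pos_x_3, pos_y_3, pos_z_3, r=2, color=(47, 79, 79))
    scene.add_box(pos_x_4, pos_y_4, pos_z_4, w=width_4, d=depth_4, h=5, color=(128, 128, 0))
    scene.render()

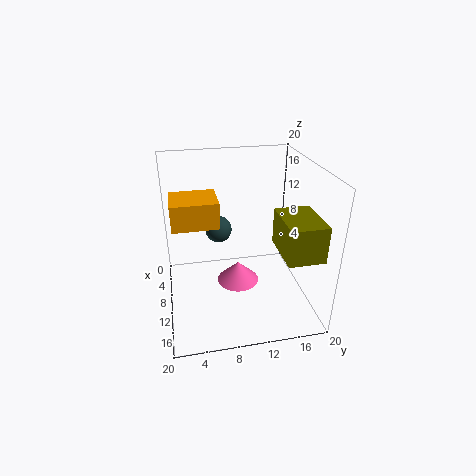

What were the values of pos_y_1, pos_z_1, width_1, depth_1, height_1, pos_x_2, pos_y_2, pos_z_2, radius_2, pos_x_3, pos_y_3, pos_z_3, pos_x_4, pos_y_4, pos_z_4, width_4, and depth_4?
pos_y_1 = 1
pos_z_1 = 10
width_1 = 6
depth_1 = 7
height_1 = 4
pos_x_2 = 10
pos_y_2 = 10
pos_z_2 = 3
radius_2 = 3
pos_x_3 = 5
pos_y_3 = 8
pos_z_3 = 9
pos_x_4 = 10
pos_y_4 = 15
pos_z_4 = 9
width_4 = 7
depth_4 = 5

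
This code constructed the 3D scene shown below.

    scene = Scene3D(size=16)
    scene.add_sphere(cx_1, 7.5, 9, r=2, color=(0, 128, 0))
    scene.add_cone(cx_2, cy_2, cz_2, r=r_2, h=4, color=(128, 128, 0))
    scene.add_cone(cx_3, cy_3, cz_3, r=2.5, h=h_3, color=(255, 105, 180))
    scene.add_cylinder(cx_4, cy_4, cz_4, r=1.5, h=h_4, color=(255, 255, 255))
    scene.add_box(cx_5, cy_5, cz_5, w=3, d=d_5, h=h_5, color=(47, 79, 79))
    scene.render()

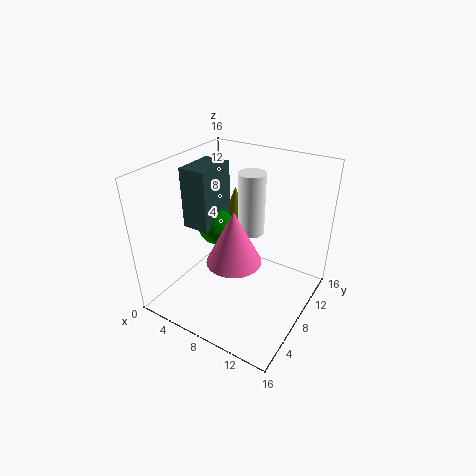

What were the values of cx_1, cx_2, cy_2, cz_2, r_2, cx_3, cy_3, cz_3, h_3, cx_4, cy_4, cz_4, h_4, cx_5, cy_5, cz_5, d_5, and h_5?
cx_1 = 5.5, cx_2 = 4.5, cy_2 = 13, cz_2 = 7.5, r_2 = 1.5, cx_3 = 11, cy_3 = 2.5, cz_3 = 9.5, h_3 = 5, cx_4 = 8.5, cy_4 = 10, cz_4 = 8, h_4 = 7, cx_5 = 3, cy_5 = 5, cz_5 = 9.5, d_5 = 4.5, h_5 = 6.5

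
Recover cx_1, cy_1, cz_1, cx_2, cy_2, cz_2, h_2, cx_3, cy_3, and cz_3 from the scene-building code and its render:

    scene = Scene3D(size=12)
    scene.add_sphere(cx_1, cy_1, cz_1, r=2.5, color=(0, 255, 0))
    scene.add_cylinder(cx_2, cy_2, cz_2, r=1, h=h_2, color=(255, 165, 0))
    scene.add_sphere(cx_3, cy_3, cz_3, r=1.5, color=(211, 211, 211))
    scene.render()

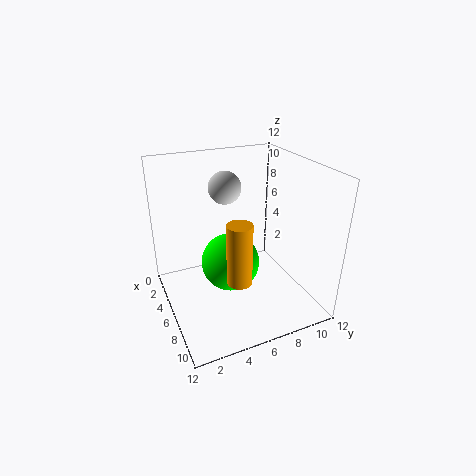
cx_1 = 5.5, cy_1 = 5.5, cz_1 = 3.5, cx_2 = 8.5, cy_2 = 5, cz_2 = 3.5, h_2 = 5, cx_3 = 2, cy_3 = 6.5, cz_3 = 9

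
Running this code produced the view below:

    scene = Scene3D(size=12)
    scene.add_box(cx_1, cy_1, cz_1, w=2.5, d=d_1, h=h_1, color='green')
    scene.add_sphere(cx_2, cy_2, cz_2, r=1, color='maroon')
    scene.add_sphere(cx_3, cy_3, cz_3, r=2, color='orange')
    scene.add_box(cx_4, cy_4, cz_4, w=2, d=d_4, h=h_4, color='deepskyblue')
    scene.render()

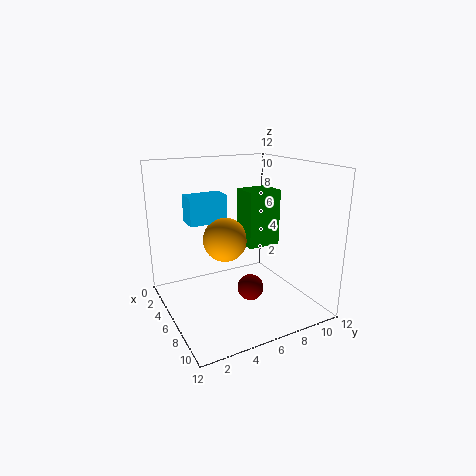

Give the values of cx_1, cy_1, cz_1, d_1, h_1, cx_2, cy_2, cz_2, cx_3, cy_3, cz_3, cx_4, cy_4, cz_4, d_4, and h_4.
cx_1 = 3; cy_1 = 7.5; cz_1 = 4.5; d_1 = 3; h_1 = 5; cx_2 = 9; cy_2 = 5.5; cz_2 = 3; cx_3 = 3.5; cy_3 = 6; cz_3 = 5; cx_4 = 1; cy_4 = 3; cz_4 = 6.5; d_4 = 3.5; h_4 = 2.5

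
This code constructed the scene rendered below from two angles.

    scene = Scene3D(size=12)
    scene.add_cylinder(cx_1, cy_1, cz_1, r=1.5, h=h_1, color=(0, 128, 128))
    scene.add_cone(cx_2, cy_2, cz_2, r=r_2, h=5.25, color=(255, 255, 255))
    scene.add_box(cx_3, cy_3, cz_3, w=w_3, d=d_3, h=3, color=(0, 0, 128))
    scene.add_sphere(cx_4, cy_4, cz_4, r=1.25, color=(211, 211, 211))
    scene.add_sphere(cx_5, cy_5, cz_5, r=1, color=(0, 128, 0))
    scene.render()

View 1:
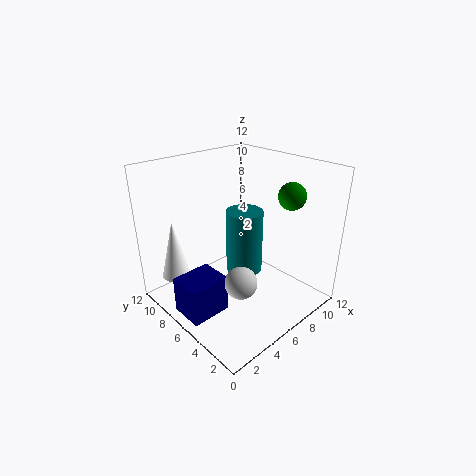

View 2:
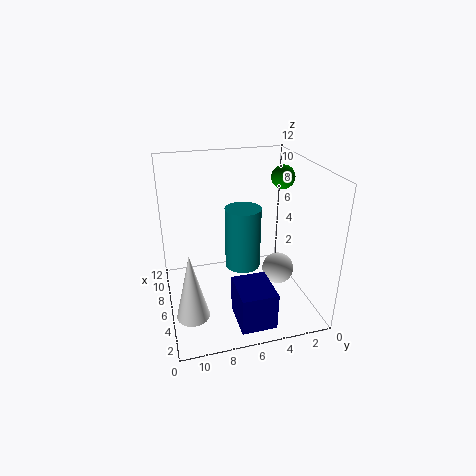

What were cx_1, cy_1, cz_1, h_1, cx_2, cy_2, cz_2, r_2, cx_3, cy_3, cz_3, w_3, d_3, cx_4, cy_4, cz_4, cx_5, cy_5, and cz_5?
cx_1 = 6.25, cy_1 = 5.5, cz_1 = 3.25, h_1 = 5.25, cx_2 = 2.5, cy_2 = 10.5, cz_2 = 1.75, r_2 = 1.25, cx_3 = 0.25, cy_3 = 4.5, cz_3 = 1, w_3 = 3.25, d_3 = 2.75, cx_4 = 3.75, cy_4 = 3.25, cz_4 = 4, cx_5 = 7.25, cy_5 = 1.75, cz_5 = 10.5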